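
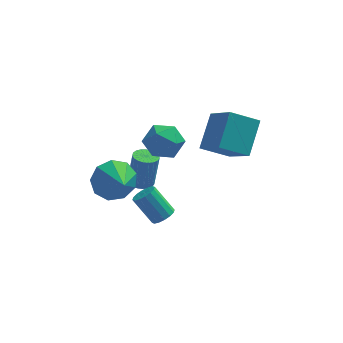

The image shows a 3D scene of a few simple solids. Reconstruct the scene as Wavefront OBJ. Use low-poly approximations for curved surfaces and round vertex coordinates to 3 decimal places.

v -0.517 2.778 -1.945
v 0.029 2.447 -1.985
v 0.284 2.652 -0.215
v -0.263 2.982 -0.175
v 0.113 2.697 -2.026
v 0.367 2.901 -0.256
v 0.087 2.96 -2.053
v 0.341 3.165 -0.283
v -0.043 3.192 -2.061
v 0.211 3.397 -0.291
v -0.255 3.353 -2.049
v -0.001 3.557 -0.279
v -0.513 3.414 -2.019
v -0.259 3.618 -0.249
v -0.771 3.365 -1.976
v -0.517 3.569 -0.206
v -0.985 3.214 -1.928
v -0.731 3.418 -0.158
v -1.118 2.988 -1.883
v -0.864 3.193 -0.113
v -1.148 2.726 -1.849
v -0.894 2.93 -0.078
v -1.068 2.473 -1.831
v -0.814 2.677 -0.061
v -0.893 2.272 -1.833
v -0.639 2.477 -0.063
v -0.653 2.159 -1.854
v -0.399 2.363 -0.084
v -0.39 2.153 -1.891
v -0.135 2.357 -0.121
v -0.148 2.255 -1.938
v 0.106 2.459 -0.167
v 0.573 -1.919 -0.087
v 0.876 -2.285 0.28
v 0.009 -1.807 1.473
v -0.293 -1.441 1.107
v 1.033 -2.017 0.287
v 0.166 -1.539 1.48
v 1.067 -1.723 0.193
v 0.2 -1.245 1.386
v 0.968 -1.481 0.025
v 0.101 -1.003 1.218
v 0.764 -1.356 -0.173
v -0.103 -0.879 1.02
v 0.509 -1.383 -0.348
v -0.358 -0.905 0.845
v 0.271 -1.553 -0.453
v -0.596 -1.075 0.74
v 0.114 -1.821 -0.46
v -0.753 -1.343 0.733
v 0.08 -2.115 -0.366
v -0.787 -1.637 0.827
v 0.179 -2.357 -0.198
v -0.688 -1.879 0.995
v 0.383 -2.481 0
v -0.484 -2.004 1.193
v 0.638 -2.455 0.175
v -0.229 -1.977 1.368
v 2.994 -1.277 4.199
v 3.502 0.133 5.431
v 2.178 0.191 2.856
v 2.686 1.6 4.088
v 4.334 -1.16 3.512
v 4.842 0.249 4.744
v 3.518 0.307 2.169
v 4.026 1.717 3.401
v 0.005 1.421 2.465
v 0.918 1.66 2.905
v 0.242 -0.2 2.855
v 1.155 0.039 3.295
v 0.266 0.35 3.738
v 0.12 1.352 3.498
v 1.04 0.108 2.262
v 0.894 1.11 2.022
v 1.558 0.849 2.779
v 1.079 0.998 3.692
v 0.081 0.462 2.068
v -0.398 0.611 2.981
v -1.556 -2.315 2.846
v -0.578 -1.889 2.93
v -1.064 -3.605 3.654
v -0.988 -1.688 3.501
v -1.664 -1.78 3.767
v -2.289 -2.122 3.601
v -2.572 -2.554 3.083
v -2.379 -2.874 2.453
v -1.801 -2.933 2.008
v -1.109 -2.702 1.955
v -0.625 -2.29 2.319
f 2 1 5
f 2 5 3
f 3 5 6
f 3 6 4
f 5 1 7
f 5 7 6
f 6 7 8
f 6 8 4
f 7 1 9
f 7 9 8
f 8 9 10
f 8 10 4
f 9 1 11
f 9 11 10
f 10 11 12
f 10 12 4
f 11 1 13
f 11 13 12
f 12 13 14
f 12 14 4
f 13 1 15
f 13 15 14
f 14 15 16
f 14 16 4
f 15 1 17
f 15 17 16
f 16 17 18
f 16 18 4
f 17 1 19
f 17 19 18
f 18 19 20
f 18 20 4
f 19 1 21
f 19 21 20
f 20 21 22
f 20 22 4
f 21 1 23
f 21 23 22
f 22 23 24
f 22 24 4
f 23 1 25
f 23 25 24
f 24 25 26
f 24 26 4
f 25 1 27
f 25 27 26
f 26 27 28
f 26 28 4
f 27 1 29
f 27 29 28
f 28 29 30
f 28 30 4
f 29 1 31
f 29 31 30
f 30 31 32
f 30 32 4
f 31 1 2
f 31 2 32
f 32 2 3
f 32 3 4
f 34 33 37
f 34 37 35
f 35 37 38
f 35 38 36
f 37 33 39
f 37 39 38
f 38 39 40
f 38 40 36
f 39 33 41
f 39 41 40
f 40 41 42
f 40 42 36
f 41 33 43
f 41 43 42
f 42 43 44
f 42 44 36
f 43 33 45
f 43 45 44
f 44 45 46
f 44 46 36
f 45 33 47
f 45 47 46
f 46 47 48
f 46 48 36
f 47 33 49
f 47 49 48
f 48 49 50
f 48 50 36
f 49 33 51
f 49 51 50
f 50 51 52
f 50 52 36
f 51 33 53
f 51 53 52
f 52 53 54
f 52 54 36
f 53 33 55
f 53 55 54
f 54 55 56
f 54 56 36
f 55 33 57
f 55 57 56
f 56 57 58
f 56 58 36
f 57 33 34
f 57 34 58
f 58 34 35
f 58 35 36
f 60 62 59
f 63 60 59
f 59 62 61
f 61 63 59
f 60 66 62
f 64 60 63
f 64 66 60
f 62 66 61
f 65 63 61
f 61 66 65
f 65 64 63
f 66 64 65
f 67 78 72
f 67 72 68
f 67 68 74
f 67 74 77
f 67 77 78
f 68 72 76
f 72 78 71
f 78 77 69
f 77 74 73
f 74 68 75
f 70 76 71
f 70 71 69
f 70 69 73
f 70 73 75
f 70 75 76
f 71 76 72
f 69 71 78
f 73 69 77
f 75 73 74
f 76 75 68
f 80 79 82
f 80 82 81
f 82 79 83
f 82 83 81
f 83 79 84
f 83 84 81
f 84 79 85
f 84 85 81
f 85 79 86
f 85 86 81
f 86 79 87
f 86 87 81
f 87 79 88
f 87 88 81
f 88 79 89
f 88 89 81
f 89 79 80
f 89 80 81



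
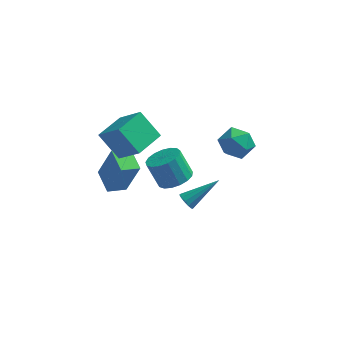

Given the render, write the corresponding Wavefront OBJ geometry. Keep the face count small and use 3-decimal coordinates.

v -2.458 -2.17 -1.712
v -1.759 -2.306 0.157
v -3.122 -1.089 -1.385
v -2.422 -1.225 0.484
v -1.678 -1.615 -1.964
v -0.978 -1.751 -0.095
v -2.341 -0.534 -1.637
v -1.642 -0.67 0.232
v 0.536 -1.045 -1.308
v 1.179 -1.498 -0.913
v 0.547 -1.267 0.382
v -0.096 -0.815 -0.012
v 1.321 -1.101 -0.915
v 0.689 -0.87 0.381
v 1.283 -0.692 -1.006
v 0.651 -0.461 0.289
v 1.074 -0.364 -1.167
v 0.442 -0.133 0.129
v 0.742 -0.191 -1.36
v 0.11 0.04 -0.064
v 0.362 -0.215 -1.541
v -0.27 0.016 -0.245
v 0.022 -0.429 -1.668
v -0.61 -0.198 -0.373
v -0.2 -0.784 -1.713
v -0.832 -0.553 -0.418
v -0.253 -1.199 -1.666
v -0.885 -0.968 -0.37
v -0.126 -1.579 -1.536
v -0.758 -1.348 -0.24
v 0.153 -1.836 -1.354
v -0.479 -1.605 -0.058
v 0.52 -1.913 -1.161
v -0.113 -1.682 0.134
v 0.89 -1.791 -1.002
v 0.258 -1.56 0.293
v 2.966 -1.582 2.783
v 3.819 -1.437 3.08
v 3.181 -3.043 2.88
v 4.034 -2.898 3.177
v 3.321 -2.681 3.708
v 3.189 -1.778 3.648
v 3.811 -2.702 2.312
v 3.679 -1.799 2.252
v 4.342 -2.129 2.789
v 4.039 -2.117 3.652
v 2.961 -2.363 2.308
v 2.658 -2.351 3.171
v 0.94 -0.483 -3.56
v 1.222 -0.436 -3.983
v 2.36 0.403 -2.52
v 1.061 -0.199 -3.966
v 0.862 -0.051 -3.82
v 0.688 -0.041 -3.592
v 0.594 -0.171 -3.353
v 0.61 -0.4 -3.181
v 0.731 -0.655 -3.128
v 0.919 -0.856 -3.213
v 1.113 -0.938 -3.408
v 1.253 -0.876 -3.651
v 1.293 -0.689 -3.866
v -1.991 -1.67 0.402
v -3.011 -1.243 1.585
v -1.268 -0.247 0.512
v -2.288 0.18 1.696
v -0.892 -2.32 1.584
v -1.912 -1.893 2.768
v -0.169 -0.897 1.695
v -1.189 -0.47 2.878
f 2 4 1
f 5 2 1
f 1 4 3
f 3 5 1
f 2 8 4
f 6 2 5
f 6 8 2
f 4 8 3
f 7 5 3
f 3 8 7
f 7 6 5
f 8 6 7
f 10 9 13
f 10 13 11
f 11 13 14
f 11 14 12
f 13 9 15
f 13 15 14
f 14 15 16
f 14 16 12
f 15 9 17
f 15 17 16
f 16 17 18
f 16 18 12
f 17 9 19
f 17 19 18
f 18 19 20
f 18 20 12
f 19 9 21
f 19 21 20
f 20 21 22
f 20 22 12
f 21 9 23
f 21 23 22
f 22 23 24
f 22 24 12
f 23 9 25
f 23 25 24
f 24 25 26
f 24 26 12
f 25 9 27
f 25 27 26
f 26 27 28
f 26 28 12
f 27 9 29
f 27 29 28
f 28 29 30
f 28 30 12
f 29 9 31
f 29 31 30
f 30 31 32
f 30 32 12
f 31 9 33
f 31 33 32
f 32 33 34
f 32 34 12
f 33 9 35
f 33 35 34
f 34 35 36
f 34 36 12
f 35 9 10
f 35 10 36
f 36 10 11
f 36 11 12
f 37 48 42
f 37 42 38
f 37 38 44
f 37 44 47
f 37 47 48
f 38 42 46
f 42 48 41
f 48 47 39
f 47 44 43
f 44 38 45
f 40 46 41
f 40 41 39
f 40 39 43
f 40 43 45
f 40 45 46
f 41 46 42
f 39 41 48
f 43 39 47
f 45 43 44
f 46 45 38
f 50 49 52
f 50 52 51
f 52 49 53
f 52 53 51
f 53 49 54
f 53 54 51
f 54 49 55
f 54 55 51
f 55 49 56
f 55 56 51
f 56 49 57
f 56 57 51
f 57 49 58
f 57 58 51
f 58 49 59
f 58 59 51
f 59 49 60
f 59 60 51
f 60 49 61
f 60 61 51
f 61 49 50
f 61 50 51
f 63 65 62
f 66 63 62
f 62 65 64
f 64 66 62
f 63 69 65
f 67 63 66
f 67 69 63
f 65 69 64
f 68 66 64
f 64 69 68
f 68 67 66
f 69 67 68



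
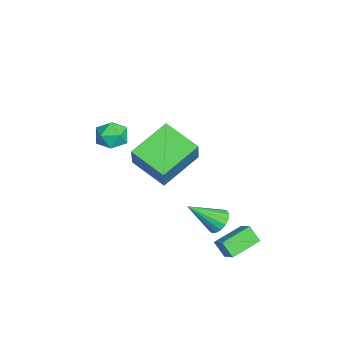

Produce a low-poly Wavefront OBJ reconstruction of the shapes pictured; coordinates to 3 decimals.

v 2.259 4.175 -1.983
v 1.92 3.728 -1.279
v 2.934 4.503 -1.449
v 2.594 4.056 -0.746
v 3.126 2.964 -2.334
v 2.786 2.517 -1.631
v 3.8 3.292 -1.801
v 3.461 2.845 -1.097
v 0.898 2.802 -1.797
v 1.524 2.659 -2.05
v 1.062 1.398 -0.603
v 1.584 2.874 -1.807
v 1.488 3.072 -1.561
v 1.256 3.208 -1.369
v 0.942 3.251 -1.275
v 0.618 3.191 -1.301
v 0.359 3.042 -1.44
v 0.223 2.838 -1.662
v 0.241 2.626 -1.914
v 0.411 2.454 -2.139
v 0.691 2.362 -2.286
v 1.02 2.37 -2.321
v 1.32 2.478 -2.236
v -3.541 -1.917 1.671
v -2.997 -1.237 1.724
v -2.563 -2.643 0.956
v -2.019 -1.963 1.009
v -2.221 -2.417 1.726
v -2.826 -1.968 2.168
v -2.734 -1.912 0.512
v -3.339 -1.463 0.954
v -2.498 -1.234 1.008
v -2.181 -1.546 1.758
v -3.379 -2.334 0.922
v -3.062 -2.646 1.672
v 0.307 0.523 3.655
v 1.198 0.485 5.02
v 1.415 1.865 2.969
v 2.306 1.827 4.334
v 1.574 -0.967 2.786
v 2.465 -1.005 4.151
v 2.682 0.375 2.1
v 3.573 0.337 3.465
f 2 4 1
f 5 2 1
f 1 4 3
f 3 5 1
f 2 8 4
f 6 2 5
f 6 8 2
f 4 8 3
f 7 5 3
f 3 8 7
f 7 6 5
f 8 6 7
f 10 9 12
f 10 12 11
f 12 9 13
f 12 13 11
f 13 9 14
f 13 14 11
f 14 9 15
f 14 15 11
f 15 9 16
f 15 16 11
f 16 9 17
f 16 17 11
f 17 9 18
f 17 18 11
f 18 9 19
f 18 19 11
f 19 9 20
f 19 20 11
f 20 9 21
f 20 21 11
f 21 9 22
f 21 22 11
f 22 9 23
f 22 23 11
f 23 9 10
f 23 10 11
f 24 35 29
f 24 29 25
f 24 25 31
f 24 31 34
f 24 34 35
f 25 29 33
f 29 35 28
f 35 34 26
f 34 31 30
f 31 25 32
f 27 33 28
f 27 28 26
f 27 26 30
f 27 30 32
f 27 32 33
f 28 33 29
f 26 28 35
f 30 26 34
f 32 30 31
f 33 32 25
f 37 39 36
f 40 37 36
f 36 39 38
f 38 40 36
f 37 43 39
f 41 37 40
f 41 43 37
f 39 43 38
f 42 40 38
f 38 43 42
f 42 41 40
f 43 41 42



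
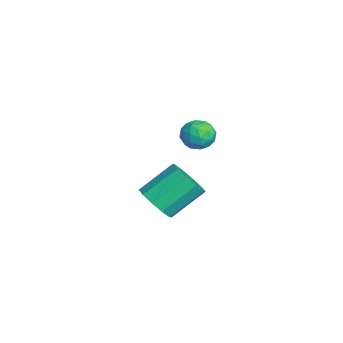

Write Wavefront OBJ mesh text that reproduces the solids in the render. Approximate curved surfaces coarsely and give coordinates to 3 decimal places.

v 1.612 2.444 -1.522
v 2.292 2.217 -0.994
v 1.928 3.548 0.049
v 1.248 3.776 -0.478
v 2.481 2.566 -1.375
v 2.118 3.898 -0.331
v 2.338 2.869 -1.811
v 1.975 4.201 -0.768
v 1.918 3.01 -2.137
v 1.555 4.341 -1.094
v 1.381 2.935 -2.228
v 1.017 4.266 -1.184
v 0.932 2.672 -2.049
v 0.568 4.003 -1.006
v 0.742 2.322 -1.669
v 0.379 3.654 -0.625
v 0.885 2.019 -1.232
v 0.522 3.351 -0.189
v 1.305 1.879 -0.906
v 0.942 3.21 0.137
v 1.843 1.954 -0.816
v 1.479 3.285 0.228
v 3.556 4.121 2.74
v 3.999 3.734 3.109
v 2.701 3.726 3.351
v 3.144 3.339 3.72
v 3.152 4.03 3.783
v 3.68 4.274 3.405
v 3.02 3.186 3.055
v 3.548 3.43 2.677
v 3.667 3.156 3.303
v 3.749 3.678 3.753
v 2.951 3.782 2.707
v 3.033 4.304 3.157
v 3.853 3.962 2.871
v 2.847 3.498 3.589
v 2.852 3.904 3.627
v 3.112 3.676 3.843
v 3.665 4.28 3.045
v 3.925 4.052 3.262
v 3.427 4.226 3.658
v 2.775 3.408 3.198
v 3.035 3.18 3.415
v 3.588 3.784 2.617
v 3.848 3.556 2.833
v 3.273 3.234 2.802
v 3.918 3.395 3.202
v 3.415 3.163 3.561
v 3.343 3.073 3.17
v 3.653 3.216 2.948
v 3.966 3.701 3.466
v 3.463 3.469 3.826
v 3.468 3.875 3.863
v 3.778 4.019 3.641
v 3.771 3.362 3.581
v 3.237 3.991 2.634
v 2.734 3.759 2.994
v 2.922 3.441 2.819
v 3.232 3.585 2.597
v 3.285 4.297 2.899
v 2.782 4.065 3.258
v 3.047 4.244 3.512
v 3.357 4.387 3.29
v 2.929 4.098 2.879
f 2 1 5
f 2 5 3
f 3 5 6
f 3 6 4
f 5 1 7
f 5 7 6
f 6 7 8
f 6 8 4
f 7 1 9
f 7 9 8
f 8 9 10
f 8 10 4
f 9 1 11
f 9 11 10
f 10 11 12
f 10 12 4
f 11 1 13
f 11 13 12
f 12 13 14
f 12 14 4
f 13 1 15
f 13 15 14
f 14 15 16
f 14 16 4
f 15 1 17
f 15 17 16
f 16 17 18
f 16 18 4
f 17 1 19
f 17 19 18
f 18 19 20
f 18 20 4
f 19 1 21
f 19 21 20
f 20 21 22
f 20 22 4
f 21 1 2
f 21 2 22
f 22 2 3
f 22 3 4
f 23 60 39
f 60 34 63
f 39 63 28
f 60 63 39
f 23 39 35
f 39 28 40
f 35 40 24
f 39 40 35
f 23 35 44
f 35 24 45
f 44 45 30
f 35 45 44
f 23 44 56
f 44 30 59
f 56 59 33
f 44 59 56
f 23 56 60
f 56 33 64
f 60 64 34
f 56 64 60
f 24 40 51
f 40 28 54
f 51 54 32
f 40 54 51
f 28 63 41
f 63 34 62
f 41 62 27
f 63 62 41
f 34 64 61
f 64 33 57
f 61 57 25
f 64 57 61
f 33 59 58
f 59 30 46
f 58 46 29
f 59 46 58
f 30 45 50
f 45 24 47
f 50 47 31
f 45 47 50
f 26 52 38
f 52 32 53
f 38 53 27
f 52 53 38
f 26 38 36
f 38 27 37
f 36 37 25
f 38 37 36
f 26 36 43
f 36 25 42
f 43 42 29
f 36 42 43
f 26 43 48
f 43 29 49
f 48 49 31
f 43 49 48
f 26 48 52
f 48 31 55
f 52 55 32
f 48 55 52
f 27 53 41
f 53 32 54
f 41 54 28
f 53 54 41
f 25 37 61
f 37 27 62
f 61 62 34
f 37 62 61
f 29 42 58
f 42 25 57
f 58 57 33
f 42 57 58
f 31 49 50
f 49 29 46
f 50 46 30
f 49 46 50
f 32 55 51
f 55 31 47
f 51 47 24
f 55 47 51



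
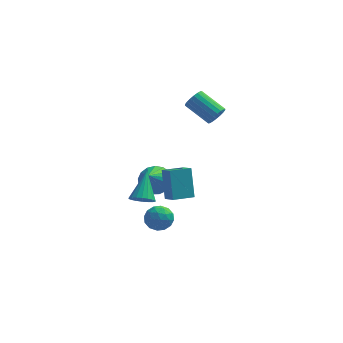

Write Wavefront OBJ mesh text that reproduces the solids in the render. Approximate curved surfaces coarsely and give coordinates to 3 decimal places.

v -0.002 3.84 -4.308
v 1.003 3.534 -4.445
v -0.258 2.34 -2.832
v 1.033 3.886 -4.081
v 0.825 4.228 -3.769
v 0.428 4.481 -3.581
v -0.068 4.588 -3.559
v -0.548 4.523 -3.708
v -0.904 4.302 -3.995
v -1.052 3.975 -4.353
v -0.96 3.617 -4.701
v -0.649 3.311 -4.959
v -0.189 3.126 -5.067
v 0.314 3.104 -5.002
v 0.744 3.252 -4.777
v 0.067 -4.037 -0.265
v 0.443 -4.514 0.193
v 0.193 -2.583 1.145
v 0.691 -4.365 0.017
v 0.816 -4.152 -0.214
v 0.792 -3.917 -0.455
v 0.625 -3.705 -0.659
v 0.347 -3.559 -0.784
v 0.013 -3.508 -0.807
v -0.31 -3.561 -0.722
v -0.558 -3.71 -0.547
v -0.683 -3.923 -0.316
v -0.659 -4.158 -0.075
v -0.492 -4.37 0.129
v -0.214 -4.516 0.254
v 0.12 -4.567 0.277
v 0.044 -0.797 -3.613
v 0.785 -0.863 -3.081
v 0.655 -1.737 -4.579
v 1.396 -1.803 -4.047
v 0.601 -2.16 -3.77
v 0.223 -1.579 -3.172
v 1.217 -1.021 -4.488
v 0.839 -0.44 -3.89
v 1.51 -1.001 -3.621
v 1.129 -1.705 -3.178
v 0.311 -0.895 -4.482
v -0.07 -1.599 -4.039
v 0.361 -0.748 -3.262
v 1.079 -1.852 -4.398
v 0.612 -2.062 -4.235
v 1.047 -2.101 -3.922
v 0.031 -1.168 -3.316
v 0.466 -1.207 -3.003
v 0.358 -1.969 -3.408
v 0.974 -1.393 -4.657
v 1.409 -1.432 -4.344
v 0.393 -0.499 -3.738
v 0.828 -0.538 -3.425
v 1.082 -0.631 -4.252
v 1.222 -0.867 -3.267
v 1.582 -1.42 -3.835
v 1.476 -0.96 -4.094
v 1.254 -0.619 -3.743
v 0.999 -1.281 -3.006
v 1.358 -1.833 -3.574
v 0.891 -2.043 -3.411
v 0.669 -1.702 -3.06
v 1.425 -1.362 -3.324
v 0.082 -0.767 -4.086
v 0.441 -1.319 -4.654
v 0.771 -0.898 -4.6
v 0.549 -0.557 -4.249
v -0.142 -1.18 -3.825
v 0.218 -1.733 -4.393
v 0.186 -1.981 -3.917
v -0.036 -1.64 -3.566
v 0.015 -1.238 -4.336
v 0.928 0.128 -3.196
v 0.659 1.097 -1.409
v 2.092 0.872 -3.424
v 1.823 1.841 -1.638
v 1.457 -0.561 -2.742
v 1.188 0.408 -0.956
v 2.621 0.183 -2.971
v 2.352 1.152 -1.184
v 3.752 1.751 2.947
v 4.142 1.792 3.527
v 2.738 2.63 4.413
v 2.348 2.589 3.833
v 4.209 2.059 3.38
v 2.804 2.896 4.266
v 4.184 2.264 3.147
v 2.78 3.102 4.033
v 4.075 2.368 2.875
v 2.67 3.206 3.76
v 3.901 2.35 2.617
v 2.496 3.188 3.502
v 3.698 2.213 2.424
v 2.293 3.051 3.31
v 3.506 1.985 2.335
v 2.101 2.822 3.221
v 3.362 1.71 2.367
v 1.958 2.548 3.253
v 3.296 1.444 2.514
v 1.891 2.281 3.4
v 3.32 1.238 2.747
v 1.916 2.076 3.633
v 3.43 1.134 3.02
v 2.025 1.972 3.905
v 3.604 1.152 3.278
v 2.199 1.99 4.163
v 3.807 1.289 3.47
v 2.402 2.127 4.356
v 3.999 1.518 3.559
v 2.594 2.355 4.445
f 2 1 4
f 2 4 3
f 4 1 5
f 4 5 3
f 5 1 6
f 5 6 3
f 6 1 7
f 6 7 3
f 7 1 8
f 7 8 3
f 8 1 9
f 8 9 3
f 9 1 10
f 9 10 3
f 10 1 11
f 10 11 3
f 11 1 12
f 11 12 3
f 12 1 13
f 12 13 3
f 13 1 14
f 13 14 3
f 14 1 15
f 14 15 3
f 15 1 2
f 15 2 3
f 17 16 19
f 17 19 18
f 19 16 20
f 19 20 18
f 20 16 21
f 20 21 18
f 21 16 22
f 21 22 18
f 22 16 23
f 22 23 18
f 23 16 24
f 23 24 18
f 24 16 25
f 24 25 18
f 25 16 26
f 25 26 18
f 26 16 27
f 26 27 18
f 27 16 28
f 27 28 18
f 28 16 29
f 28 29 18
f 29 16 30
f 29 30 18
f 30 16 31
f 30 31 18
f 31 16 17
f 31 17 18
f 32 69 48
f 69 43 72
f 48 72 37
f 69 72 48
f 32 48 44
f 48 37 49
f 44 49 33
f 48 49 44
f 32 44 53
f 44 33 54
f 53 54 39
f 44 54 53
f 32 53 65
f 53 39 68
f 65 68 42
f 53 68 65
f 32 65 69
f 65 42 73
f 69 73 43
f 65 73 69
f 33 49 60
f 49 37 63
f 60 63 41
f 49 63 60
f 37 72 50
f 72 43 71
f 50 71 36
f 72 71 50
f 43 73 70
f 73 42 66
f 70 66 34
f 73 66 70
f 42 68 67
f 68 39 55
f 67 55 38
f 68 55 67
f 39 54 59
f 54 33 56
f 59 56 40
f 54 56 59
f 35 61 47
f 61 41 62
f 47 62 36
f 61 62 47
f 35 47 45
f 47 36 46
f 45 46 34
f 47 46 45
f 35 45 52
f 45 34 51
f 52 51 38
f 45 51 52
f 35 52 57
f 52 38 58
f 57 58 40
f 52 58 57
f 35 57 61
f 57 40 64
f 61 64 41
f 57 64 61
f 36 62 50
f 62 41 63
f 50 63 37
f 62 63 50
f 34 46 70
f 46 36 71
f 70 71 43
f 46 71 70
f 38 51 67
f 51 34 66
f 67 66 42
f 51 66 67
f 40 58 59
f 58 38 55
f 59 55 39
f 58 55 59
f 41 64 60
f 64 40 56
f 60 56 33
f 64 56 60
f 75 77 74
f 78 75 74
f 74 77 76
f 76 78 74
f 75 81 77
f 79 75 78
f 79 81 75
f 77 81 76
f 80 78 76
f 76 81 80
f 80 79 78
f 81 79 80
f 83 82 86
f 83 86 84
f 84 86 87
f 84 87 85
f 86 82 88
f 86 88 87
f 87 88 89
f 87 89 85
f 88 82 90
f 88 90 89
f 89 90 91
f 89 91 85
f 90 82 92
f 90 92 91
f 91 92 93
f 91 93 85
f 92 82 94
f 92 94 93
f 93 94 95
f 93 95 85
f 94 82 96
f 94 96 95
f 95 96 97
f 95 97 85
f 96 82 98
f 96 98 97
f 97 98 99
f 97 99 85
f 98 82 100
f 98 100 99
f 99 100 101
f 99 101 85
f 100 82 102
f 100 102 101
f 101 102 103
f 101 103 85
f 102 82 104
f 102 104 103
f 103 104 105
f 103 105 85
f 104 82 106
f 104 106 105
f 105 106 107
f 105 107 85
f 106 82 108
f 106 108 107
f 107 108 109
f 107 109 85
f 108 82 110
f 108 110 109
f 109 110 111
f 109 111 85
f 110 82 83
f 110 83 111
f 111 83 84
f 111 84 85



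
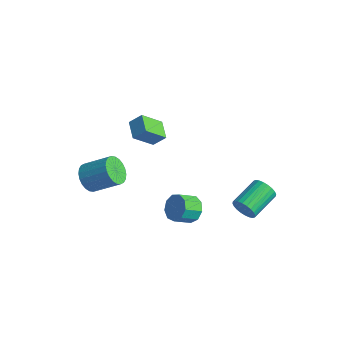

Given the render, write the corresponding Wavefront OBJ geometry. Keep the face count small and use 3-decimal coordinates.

v 1.177 2.728 -1.981
v 1.563 2.608 -1.314
v 1.189 4.411 -0.772
v 0.803 4.532 -1.439
v 1.786 2.708 -1.495
v 1.412 4.512 -0.952
v 1.917 2.812 -1.749
v 1.543 4.615 -1.207
v 1.935 2.903 -2.039
v 1.561 4.706 -1.496
v 1.838 2.968 -2.32
v 1.463 4.771 -1.778
v 1.64 2.995 -2.55
v 1.265 4.799 -2.007
v 1.372 2.983 -2.693
v 0.997 4.786 -2.15
v 1.074 2.931 -2.727
v 0.699 4.735 -2.185
v 0.791 2.849 -2.648
v 0.417 4.652 -2.106
v 0.568 2.748 -2.468
v 0.194 4.552 -1.925
v 0.437 2.645 -2.213
v 0.063 4.448 -1.671
v 0.419 2.554 -1.924
v 0.045 4.357 -1.381
v 0.517 2.489 -1.642
v 0.142 4.292 -1.1
v 0.715 2.461 -1.413
v 0.34 4.265 -0.87
v 0.983 2.474 -1.27
v 0.608 4.277 -0.727
v 1.281 2.525 -1.235
v 0.906 4.329 -0.693
v -2.566 -0.602 2.907
v -2.801 -1.786 3.972
v -3.601 -0.082 3.257
v -3.836 -1.266 4.322
v -2.084 -0.094 3.578
v -2.319 -1.278 4.643
v -3.119 0.426 3.928
v -3.354 -0.758 4.993
v -4.556 -3.505 0.214
v -4.232 -3.101 -0.571
v -3.04 -2.13 0.422
v -3.364 -2.535 1.206
v -4.5 -2.869 -0.476
v -3.308 -1.898 0.517
v -4.776 -2.734 -0.276
v -3.585 -1.763 0.717
v -5.019 -2.717 -0.002
v -3.827 -1.746 0.991
v -5.192 -2.819 0.305
v -4 -1.848 1.298
v -5.267 -3.026 0.599
v -4.075 -2.055 1.591
v -5.234 -3.306 0.833
v -4.042 -2.335 1.826
v -5.098 -3.617 0.973
v -3.906 -2.646 1.966
v -4.88 -3.91 0.998
v -3.688 -2.939 1.991
v -4.612 -4.142 0.903
v -3.42 -3.171 1.896
v -4.335 -4.277 0.703
v -3.144 -3.306 1.696
v -4.093 -4.294 0.429
v -2.901 -3.323 1.422
v -3.92 -4.192 0.122
v -2.728 -3.221 1.115
v -3.845 -3.985 -0.171
v -2.653 -3.014 0.821
v -3.878 -3.705 -0.406
v -2.686 -2.734 0.587
v -4.014 -3.394 -0.546
v -2.822 -2.423 0.447
v 0.806 -0.623 -0.217
v 1.283 -1.057 -0.786
v 1.111 -2.051 -0.172
v 0.634 -1.617 0.397
v 1.624 -0.85 -0.354
v 1.452 -1.843 0.26
v 1.583 -0.536 0.142
v 1.411 -1.529 0.756
v 1.178 -0.263 0.47
v 1.006 -1.257 1.084
v 0.599 -0.159 0.477
v 0.427 -1.153 1.09
v 0.117 -0.272 0.159
v -0.055 -1.265 0.772
v -0.043 -0.549 -0.335
v -0.215 -1.543 0.279
v 0.195 -0.861 -0.773
v 0.023 -1.855 -0.16
v 0.719 -1.062 -0.951
v 0.547 -2.055 -0.338
f 2 1 5
f 2 5 3
f 3 5 6
f 3 6 4
f 5 1 7
f 5 7 6
f 6 7 8
f 6 8 4
f 7 1 9
f 7 9 8
f 8 9 10
f 8 10 4
f 9 1 11
f 9 11 10
f 10 11 12
f 10 12 4
f 11 1 13
f 11 13 12
f 12 13 14
f 12 14 4
f 13 1 15
f 13 15 14
f 14 15 16
f 14 16 4
f 15 1 17
f 15 17 16
f 16 17 18
f 16 18 4
f 17 1 19
f 17 19 18
f 18 19 20
f 18 20 4
f 19 1 21
f 19 21 20
f 20 21 22
f 20 22 4
f 21 1 23
f 21 23 22
f 22 23 24
f 22 24 4
f 23 1 25
f 23 25 24
f 24 25 26
f 24 26 4
f 25 1 27
f 25 27 26
f 26 27 28
f 26 28 4
f 27 1 29
f 27 29 28
f 28 29 30
f 28 30 4
f 29 1 31
f 29 31 30
f 30 31 32
f 30 32 4
f 31 1 33
f 31 33 32
f 32 33 34
f 32 34 4
f 33 1 2
f 33 2 34
f 34 2 3
f 34 3 4
f 36 38 35
f 39 36 35
f 35 38 37
f 37 39 35
f 36 42 38
f 40 36 39
f 40 42 36
f 38 42 37
f 41 39 37
f 37 42 41
f 41 40 39
f 42 40 41
f 44 43 47
f 44 47 45
f 45 47 48
f 45 48 46
f 47 43 49
f 47 49 48
f 48 49 50
f 48 50 46
f 49 43 51
f 49 51 50
f 50 51 52
f 50 52 46
f 51 43 53
f 51 53 52
f 52 53 54
f 52 54 46
f 53 43 55
f 53 55 54
f 54 55 56
f 54 56 46
f 55 43 57
f 55 57 56
f 56 57 58
f 56 58 46
f 57 43 59
f 57 59 58
f 58 59 60
f 58 60 46
f 59 43 61
f 59 61 60
f 60 61 62
f 60 62 46
f 61 43 63
f 61 63 62
f 62 63 64
f 62 64 46
f 63 43 65
f 63 65 64
f 64 65 66
f 64 66 46
f 65 43 67
f 65 67 66
f 66 67 68
f 66 68 46
f 67 43 69
f 67 69 68
f 68 69 70
f 68 70 46
f 69 43 71
f 69 71 70
f 70 71 72
f 70 72 46
f 71 43 73
f 71 73 72
f 72 73 74
f 72 74 46
f 73 43 75
f 73 75 74
f 74 75 76
f 74 76 46
f 75 43 44
f 75 44 76
f 76 44 45
f 76 45 46
f 78 77 81
f 78 81 79
f 79 81 82
f 79 82 80
f 81 77 83
f 81 83 82
f 82 83 84
f 82 84 80
f 83 77 85
f 83 85 84
f 84 85 86
f 84 86 80
f 85 77 87
f 85 87 86
f 86 87 88
f 86 88 80
f 87 77 89
f 87 89 88
f 88 89 90
f 88 90 80
f 89 77 91
f 89 91 90
f 90 91 92
f 90 92 80
f 91 77 93
f 91 93 92
f 92 93 94
f 92 94 80
f 93 77 95
f 93 95 94
f 94 95 96
f 94 96 80
f 95 77 78
f 95 78 96
f 96 78 79
f 96 79 80



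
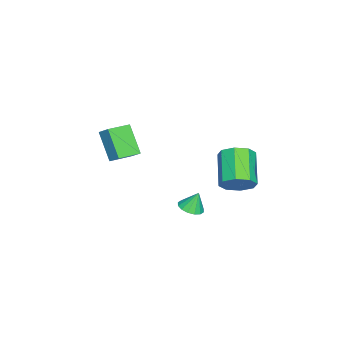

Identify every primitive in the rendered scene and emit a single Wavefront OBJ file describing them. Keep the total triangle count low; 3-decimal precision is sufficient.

v 3.379 0.716 0.103
v 4.001 1.097 0.075
v 3.201 1.084 1.177
v 3.735 1.334 -0.051
v 3.374 1.406 -0.135
v 3.014 1.293 -0.156
v 2.752 1.025 -0.107
v 2.658 0.674 -0.002
v 2.757 0.334 0.13
v 3.023 0.097 0.256
v 3.384 0.025 0.34
v 3.744 0.139 0.361
v 4.006 0.407 0.313
v 4.1 0.757 0.208
v 2.1 2.866 1.417
v 2.655 2.184 1.913
v 0.936 1.632 3.08
v 0.38 2.314 2.583
v 2.664 2.878 2.254
v 0.945 2.326 3.421
v 2.342 3.564 2.104
v 0.623 3.013 3.271
v 1.878 3.842 1.552
v 0.159 3.29 2.719
v 1.544 3.548 0.92
v -0.175 2.996 2.087
v 1.535 2.854 0.579
v -0.184 2.302 1.746
v 1.857 2.167 0.729
v 0.138 1.616 1.896
v 2.321 1.89 1.281
v 0.602 1.338 2.448
v 1.558 -4.863 3.592
v 1.935 -4.228 4.19
v 0.445 -4.033 3.412
v 0.822 -3.398 4.01
v 2.458 -3.982 2.09
v 2.835 -3.347 2.688
v 1.345 -3.152 1.91
v 1.722 -2.517 2.508
f 2 1 4
f 2 4 3
f 4 1 5
f 4 5 3
f 5 1 6
f 5 6 3
f 6 1 7
f 6 7 3
f 7 1 8
f 7 8 3
f 8 1 9
f 8 9 3
f 9 1 10
f 9 10 3
f 10 1 11
f 10 11 3
f 11 1 12
f 11 12 3
f 12 1 13
f 12 13 3
f 13 1 14
f 13 14 3
f 14 1 2
f 14 2 3
f 16 15 19
f 16 19 17
f 17 19 20
f 17 20 18
f 19 15 21
f 19 21 20
f 20 21 22
f 20 22 18
f 21 15 23
f 21 23 22
f 22 23 24
f 22 24 18
f 23 15 25
f 23 25 24
f 24 25 26
f 24 26 18
f 25 15 27
f 25 27 26
f 26 27 28
f 26 28 18
f 27 15 29
f 27 29 28
f 28 29 30
f 28 30 18
f 29 15 31
f 29 31 30
f 30 31 32
f 30 32 18
f 31 15 16
f 31 16 32
f 32 16 17
f 32 17 18
f 34 36 33
f 37 34 33
f 33 36 35
f 35 37 33
f 34 40 36
f 38 34 37
f 38 40 34
f 36 40 35
f 39 37 35
f 35 40 39
f 39 38 37
f 40 38 39



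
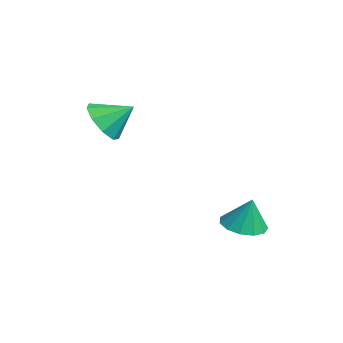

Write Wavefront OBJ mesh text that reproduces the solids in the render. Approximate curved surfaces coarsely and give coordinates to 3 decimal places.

v -0.447 0.958 -2.663
v 0.499 1.096 -2.883
v -0.153 1.222 -1.237
v 0.256 1.59 -2.924
v -0.21 1.884 -2.883
v -0.751 1.884 -2.771
v -1.195 1.59 -2.626
v -1.402 1.096 -2.492
v -1.305 0.558 -2.413
v -0.936 0.147 -2.413
v -0.412 -0.006 -2.493
v 0.102 0.147 -2.626
v 0.441 0.558 -2.772
v -3.262 -3.991 2.259
v -2.206 -4.231 2.135
v -2.898 -2.829 3.101
v -2.427 -3.769 1.593
v -3.039 -3.411 1.363
v -3.755 -3.324 1.552
v -4.24 -3.549 2.072
v -4.267 -3.981 2.679
v -3.824 -4.417 3.09
v -3.117 -4.654 3.112
v -2.478 -4.581 2.735
f 2 1 4
f 2 4 3
f 4 1 5
f 4 5 3
f 5 1 6
f 5 6 3
f 6 1 7
f 6 7 3
f 7 1 8
f 7 8 3
f 8 1 9
f 8 9 3
f 9 1 10
f 9 10 3
f 10 1 11
f 10 11 3
f 11 1 12
f 11 12 3
f 12 1 13
f 12 13 3
f 13 1 2
f 13 2 3
f 15 14 17
f 15 17 16
f 17 14 18
f 17 18 16
f 18 14 19
f 18 19 16
f 19 14 20
f 19 20 16
f 20 14 21
f 20 21 16
f 21 14 22
f 21 22 16
f 22 14 23
f 22 23 16
f 23 14 24
f 23 24 16
f 24 14 15
f 24 15 16



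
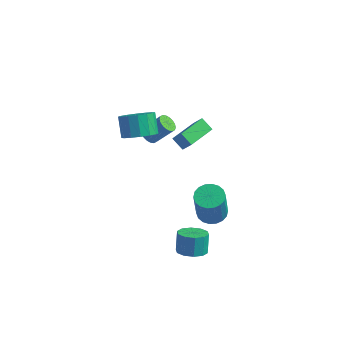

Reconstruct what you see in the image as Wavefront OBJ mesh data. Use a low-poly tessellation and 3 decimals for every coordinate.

v -1.825 -0.702 2.611
v -0.927 -0.162 2.668
v -1.477 0.643 3.687
v -2.375 0.102 3.629
v -1.226 0.102 2.299
v -1.776 0.907 3.317
v -1.686 0.149 2.013
v -2.236 0.954 3.031
v -2.183 -0.031 1.887
v -2.733 0.774 2.905
v -2.584 -0.392 1.955
v -3.134 0.413 2.974
v -2.782 -0.835 2.199
v -3.332 -0.03 3.217
v -2.723 -1.243 2.553
v -3.273 -0.438 3.572
v -2.424 -1.507 2.923
v -2.974 -0.702 3.941
v -1.964 -1.554 3.209
v -2.514 -0.749 4.227
v -1.467 -1.374 3.335
v -2.017 -0.569 4.353
v -1.066 -1.013 3.266
v -1.616 -0.208 4.285
v -0.868 -0.57 3.023
v -1.418 0.235 4.041
v -1.294 2.706 -0.831
v -0.66 2.496 0.13
v -0.711 4.504 -0.822
v -0.077 4.294 0.139
v -0.543 2.466 -1.379
v 0.091 2.256 -0.418
v 0.04 4.264 -1.37
v 0.674 4.054 -0.409
v 1.974 0.932 -5.033
v 2.544 0.215 -5.198
v 2.556 -0.268 -3.052
v 1.986 0.448 -2.887
v 2.806 0.528 -5.129
v 2.818 0.044 -2.983
v 2.904 0.92 -5.041
v 2.916 0.437 -2.895
v 2.817 1.315 -4.951
v 2.829 0.831 -2.805
v 2.564 1.634 -4.878
v 2.576 1.15 -2.732
v 2.194 1.814 -4.835
v 2.205 1.33 -2.689
v 1.78 1.819 -4.832
v 1.792 1.335 -2.686
v 1.404 1.648 -4.868
v 1.416 1.165 -2.722
v 1.142 1.336 -4.937
v 1.154 0.852 -2.791
v 1.044 0.943 -5.025
v 1.056 0.46 -2.879
v 1.131 0.549 -5.115
v 1.143 0.065 -2.969
v 1.384 0.23 -5.188
v 1.396 -0.254 -3.042
v 1.755 0.05 -5.231
v 1.766 -0.434 -3.085
v 2.168 0.045 -5.234
v 2.18 -0.439 -3.088
v 2.539 -3.526 -3.88
v 2.946 -4.217 -3.45
v 2.769 -3.625 -2.33
v 2.361 -2.934 -2.76
v 3.341 -3.841 -3.587
v 3.163 -3.248 -2.466
v 3.429 -3.344 -3.836
v 3.252 -2.751 -2.715
v 3.177 -2.917 -4.101
v 3 -2.324 -2.981
v 2.682 -2.723 -4.283
v 2.504 -2.13 -3.162
v 2.131 -2.835 -4.31
v 1.954 -2.243 -3.19
v 1.737 -3.212 -4.174
v 1.559 -2.619 -3.053
v 1.648 -3.709 -3.925
v 1.471 -3.116 -2.804
v 1.9 -4.136 -3.659
v 1.723 -3.543 -2.539
v 2.396 -4.33 -3.478
v 2.218 -3.737 -2.357
v -2.308 1.624 0.162
v -1.815 1.523 -0.218
v -0.82 1.955 0.958
v -1.312 2.056 1.338
v -1.876 1.793 -0.265
v -0.881 2.225 0.911
v -2.023 2.029 -0.228
v -1.028 2.461 0.948
v -2.226 2.185 -0.113
v -1.231 2.617 1.063
v -2.445 2.229 0.056
v -1.45 2.662 1.232
v -2.637 2.154 0.246
v -1.642 2.587 1.422
v -2.764 1.974 0.419
v -1.768 2.406 1.595
v -2.8 1.725 0.542
v -1.805 2.157 1.718
v -2.739 1.455 0.589
v -1.744 1.887 1.765
v -2.592 1.219 0.552
v -1.597 1.651 1.728
v -2.389 1.063 0.437
v -1.394 1.495 1.613
v -2.17 1.018 0.268
v -1.175 1.451 1.444
v -1.978 1.093 0.078
v -0.983 1.526 1.254
v -1.852 1.274 -0.095
v -0.856 1.706 1.081
f 2 1 5
f 2 5 3
f 3 5 6
f 3 6 4
f 5 1 7
f 5 7 6
f 6 7 8
f 6 8 4
f 7 1 9
f 7 9 8
f 8 9 10
f 8 10 4
f 9 1 11
f 9 11 10
f 10 11 12
f 10 12 4
f 11 1 13
f 11 13 12
f 12 13 14
f 12 14 4
f 13 1 15
f 13 15 14
f 14 15 16
f 14 16 4
f 15 1 17
f 15 17 16
f 16 17 18
f 16 18 4
f 17 1 19
f 17 19 18
f 18 19 20
f 18 20 4
f 19 1 21
f 19 21 20
f 20 21 22
f 20 22 4
f 21 1 23
f 21 23 22
f 22 23 24
f 22 24 4
f 23 1 25
f 23 25 24
f 24 25 26
f 24 26 4
f 25 1 2
f 25 2 26
f 26 2 3
f 26 3 4
f 28 30 27
f 31 28 27
f 27 30 29
f 29 31 27
f 28 34 30
f 32 28 31
f 32 34 28
f 30 34 29
f 33 31 29
f 29 34 33
f 33 32 31
f 34 32 33
f 36 35 39
f 36 39 37
f 37 39 40
f 37 40 38
f 39 35 41
f 39 41 40
f 40 41 42
f 40 42 38
f 41 35 43
f 41 43 42
f 42 43 44
f 42 44 38
f 43 35 45
f 43 45 44
f 44 45 46
f 44 46 38
f 45 35 47
f 45 47 46
f 46 47 48
f 46 48 38
f 47 35 49
f 47 49 48
f 48 49 50
f 48 50 38
f 49 35 51
f 49 51 50
f 50 51 52
f 50 52 38
f 51 35 53
f 51 53 52
f 52 53 54
f 52 54 38
f 53 35 55
f 53 55 54
f 54 55 56
f 54 56 38
f 55 35 57
f 55 57 56
f 56 57 58
f 56 58 38
f 57 35 59
f 57 59 58
f 58 59 60
f 58 60 38
f 59 35 61
f 59 61 60
f 60 61 62
f 60 62 38
f 61 35 63
f 61 63 62
f 62 63 64
f 62 64 38
f 63 35 36
f 63 36 64
f 64 36 37
f 64 37 38
f 66 65 69
f 66 69 67
f 67 69 70
f 67 70 68
f 69 65 71
f 69 71 70
f 70 71 72
f 70 72 68
f 71 65 73
f 71 73 72
f 72 73 74
f 72 74 68
f 73 65 75
f 73 75 74
f 74 75 76
f 74 76 68
f 75 65 77
f 75 77 76
f 76 77 78
f 76 78 68
f 77 65 79
f 77 79 78
f 78 79 80
f 78 80 68
f 79 65 81
f 79 81 80
f 80 81 82
f 80 82 68
f 81 65 83
f 81 83 82
f 82 83 84
f 82 84 68
f 83 65 85
f 83 85 84
f 84 85 86
f 84 86 68
f 85 65 66
f 85 66 86
f 86 66 67
f 86 67 68
f 88 87 91
f 88 91 89
f 89 91 92
f 89 92 90
f 91 87 93
f 91 93 92
f 92 93 94
f 92 94 90
f 93 87 95
f 93 95 94
f 94 95 96
f 94 96 90
f 95 87 97
f 95 97 96
f 96 97 98
f 96 98 90
f 97 87 99
f 97 99 98
f 98 99 100
f 98 100 90
f 99 87 101
f 99 101 100
f 100 101 102
f 100 102 90
f 101 87 103
f 101 103 102
f 102 103 104
f 102 104 90
f 103 87 105
f 103 105 104
f 104 105 106
f 104 106 90
f 105 87 107
f 105 107 106
f 106 107 108
f 106 108 90
f 107 87 109
f 107 109 108
f 108 109 110
f 108 110 90
f 109 87 111
f 109 111 110
f 110 111 112
f 110 112 90
f 111 87 113
f 111 113 112
f 112 113 114
f 112 114 90
f 113 87 115
f 113 115 114
f 114 115 116
f 114 116 90
f 115 87 88
f 115 88 116
f 116 88 89
f 116 89 90



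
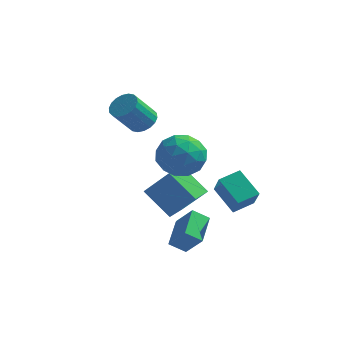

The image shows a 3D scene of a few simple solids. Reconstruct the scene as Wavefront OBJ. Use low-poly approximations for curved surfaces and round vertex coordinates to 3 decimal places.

v -0.159 -2.092 -1.528
v -1.517 -1.686 -0.355
v 0.082 -1.033 -1.615
v -1.276 -0.626 -0.442
v 1.096 -2.254 -0.018
v -0.262 -1.847 1.155
v 1.337 -1.194 -0.105
v -0.021 -0.788 1.068
v 0.373 -3.9 -2.077
v 0.234 -2.394 -1.555
v 1.099 -3.656 -2.588
v 0.96 -2.15 -2.066
v 1.22 -4.19 -1.014
v 1.081 -2.684 -0.492
v 1.946 -3.946 -1.525
v 1.807 -2.44 -1.003
v -2.242 0.381 3.005
v -1.671 0.643 3.451
v -2.328 -0.159 4.761
v -2.898 -0.421 4.315
v -1.91 0.887 3.481
v -2.566 0.085 4.791
v -2.214 1.031 3.417
v -2.87 0.229 4.727
v -2.524 1.046 3.271
v -3.18 0.244 4.581
v -2.778 0.93 3.073
v -3.434 0.128 4.382
v -2.925 0.705 2.861
v -3.582 -0.097 4.17
v -2.938 0.415 2.677
v -3.594 -0.386 3.987
v -2.812 0.119 2.559
v -3.469 -0.683 3.869
v -2.574 -0.125 2.529
v -3.23 -0.927 3.839
v -2.27 -0.269 2.593
v -2.926 -1.071 3.903
v -1.96 -0.284 2.739
v -2.616 -1.086 4.049
v -1.706 -0.168 2.938
v -2.362 -0.97 4.247
v -1.558 0.057 3.15
v -2.215 -0.745 4.459
v -1.546 0.346 3.333
v -2.202 -0.455 4.643
v 0.737 1.736 -1.777
v 1.204 0.935 -0.585
v 1.494 2.585 -1.503
v 1.961 1.783 -0.312
v 1.879 1.017 -2.708
v 2.346 0.215 -1.517
v 2.636 1.865 -2.435
v 3.103 1.064 -1.243
v 0.758 -2.69 2.327
v 1.766 -2.89 2.944
v -0.246 -3.71 3.636
v 0.762 -3.91 4.253
v 0.296 -2.807 4.207
v 0.917 -2.176 3.398
v 0.603 -4.424 3.182
v 1.224 -3.793 2.373
v 1.67 -3.962 3.472
v 1.48 -2.962 4.106
v 0.04 -3.638 2.474
v -0.15 -2.638 3.108
v 1.35 -2.7 2.521
v 0.17 -3.9 4.059
v -0.104 -3.251 4.032
v 0.488 -3.369 4.395
v 0.851 -2.281 2.788
v 1.443 -2.398 3.151
v 0.579 -2.349 3.893
v 0.077 -4.202 3.429
v 0.669 -4.319 3.792
v 1.032 -3.231 2.185
v 1.624 -3.349 2.548
v 0.941 -4.251 2.687
v 1.886 -3.448 3.194
v 1.296 -4.048 3.963
v 1.203 -4.35 3.334
v 1.568 -3.979 2.858
v 1.775 -2.86 3.567
v 1.185 -3.46 4.336
v 0.911 -2.811 4.309
v 1.276 -2.441 3.834
v 1.718 -3.49 3.877
v 0.335 -3.14 2.244
v -0.255 -3.74 3.013
v 0.244 -4.159 2.746
v 0.609 -3.789 2.271
v 0.224 -2.552 2.617
v -0.366 -3.152 3.386
v -0.048 -2.621 3.722
v 0.317 -2.25 3.246
v -0.198 -3.11 2.703
f 2 4 1
f 5 2 1
f 1 4 3
f 3 5 1
f 2 8 4
f 6 2 5
f 6 8 2
f 4 8 3
f 7 5 3
f 3 8 7
f 7 6 5
f 8 6 7
f 10 12 9
f 13 10 9
f 9 12 11
f 11 13 9
f 10 16 12
f 14 10 13
f 14 16 10
f 12 16 11
f 15 13 11
f 11 16 15
f 15 14 13
f 16 14 15
f 18 17 21
f 18 21 19
f 19 21 22
f 19 22 20
f 21 17 23
f 21 23 22
f 22 23 24
f 22 24 20
f 23 17 25
f 23 25 24
f 24 25 26
f 24 26 20
f 25 17 27
f 25 27 26
f 26 27 28
f 26 28 20
f 27 17 29
f 27 29 28
f 28 29 30
f 28 30 20
f 29 17 31
f 29 31 30
f 30 31 32
f 30 32 20
f 31 17 33
f 31 33 32
f 32 33 34
f 32 34 20
f 33 17 35
f 33 35 34
f 34 35 36
f 34 36 20
f 35 17 37
f 35 37 36
f 36 37 38
f 36 38 20
f 37 17 39
f 37 39 38
f 38 39 40
f 38 40 20
f 39 17 41
f 39 41 40
f 40 41 42
f 40 42 20
f 41 17 43
f 41 43 42
f 42 43 44
f 42 44 20
f 43 17 45
f 43 45 44
f 44 45 46
f 44 46 20
f 45 17 18
f 45 18 46
f 46 18 19
f 46 19 20
f 48 50 47
f 51 48 47
f 47 50 49
f 49 51 47
f 48 54 50
f 52 48 51
f 52 54 48
f 50 54 49
f 53 51 49
f 49 54 53
f 53 52 51
f 54 52 53
f 55 92 71
f 92 66 95
f 71 95 60
f 92 95 71
f 55 71 67
f 71 60 72
f 67 72 56
f 71 72 67
f 55 67 76
f 67 56 77
f 76 77 62
f 67 77 76
f 55 76 88
f 76 62 91
f 88 91 65
f 76 91 88
f 55 88 92
f 88 65 96
f 92 96 66
f 88 96 92
f 56 72 83
f 72 60 86
f 83 86 64
f 72 86 83
f 60 95 73
f 95 66 94
f 73 94 59
f 95 94 73
f 66 96 93
f 96 65 89
f 93 89 57
f 96 89 93
f 65 91 90
f 91 62 78
f 90 78 61
f 91 78 90
f 62 77 82
f 77 56 79
f 82 79 63
f 77 79 82
f 58 84 70
f 84 64 85
f 70 85 59
f 84 85 70
f 58 70 68
f 70 59 69
f 68 69 57
f 70 69 68
f 58 68 75
f 68 57 74
f 75 74 61
f 68 74 75
f 58 75 80
f 75 61 81
f 80 81 63
f 75 81 80
f 58 80 84
f 80 63 87
f 84 87 64
f 80 87 84
f 59 85 73
f 85 64 86
f 73 86 60
f 85 86 73
f 57 69 93
f 69 59 94
f 93 94 66
f 69 94 93
f 61 74 90
f 74 57 89
f 90 89 65
f 74 89 90
f 63 81 82
f 81 61 78
f 82 78 62
f 81 78 82
f 64 87 83
f 87 63 79
f 83 79 56
f 87 79 83



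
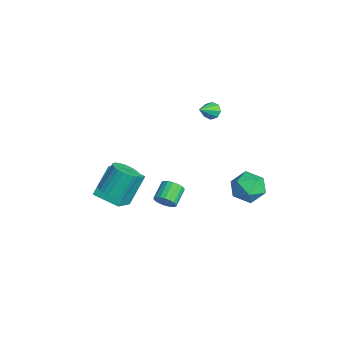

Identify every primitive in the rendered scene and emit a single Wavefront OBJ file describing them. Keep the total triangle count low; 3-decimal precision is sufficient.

v -0.279 4.147 0.145
v 0.428 3.57 0.729
v -0.368 2.85 -1.029
v 0.339 2.273 -0.445
v -0.66 2.45 -0.066
v -0.605 3.251 0.66
v 0.665 3.169 -0.96
v 0.72 3.97 -0.234
v 1.011 2.966 0.046
v 0.193 2.521 0.598
v -0.133 3.899 -0.898
v -0.951 3.454 -0.346
v -0.963 -1.084 -1.266
v -0.642 -1.166 -0.695
v -1.457 -0.497 -0.143
v -1.777 -0.416 -0.714
v -0.518 -0.923 -0.806
v -1.333 -0.255 -0.253
v -0.482 -0.713 -1.007
v -1.297 -0.044 -0.455
v -0.542 -0.576 -1.26
v -1.356 0.092 -0.708
v -0.684 -0.54 -1.514
v -1.499 0.129 -0.962
v -0.882 -0.611 -1.72
v -1.697 0.057 -1.167
v -1.096 -0.776 -1.835
v -1.911 -0.108 -1.282
v -1.283 -1.003 -1.837
v -2.098 -0.334 -1.285
v -1.407 -1.245 -1.727
v -2.222 -0.577 -1.174
v -1.443 -1.456 -1.525
v -2.258 -0.787 -0.973
v -1.384 -1.592 -1.272
v -2.198 -0.924 -0.72
v -1.241 -1.629 -1.018
v -2.056 -0.96 -0.466
v -1.043 -1.557 -0.813
v -1.858 -0.889 -0.26
v -0.829 -1.392 -0.698
v -1.644 -0.724 -0.145
v -3.633 -3.777 -2.014
v -4.161 -2.768 -0.309
v -2.456 -2.659 -2.311
v -2.984 -1.65 -0.606
v -2.616 -4.63 -1.194
v -3.144 -3.621 0.511
v -1.439 -3.512 -1.491
v -1.967 -2.503 0.214
v -3.742 2.244 3.484
v -3.411 2.106 3.028
v -3.078 1.356 4.236
v -3.239 2.437 3.268
v -3.362 2.656 3.635
v -3.707 2.633 3.913
v -4.073 2.383 3.94
v -4.245 2.051 3.7
v -4.122 1.833 3.333
v -3.777 1.855 3.055
v -0.661 -4.053 0.438
v 0.121 -3.841 0.459
v -0.158 -2.955 1.883
v -0.939 -3.167 1.862
v -0.002 -3.606 0.288
v -0.281 -2.719 1.712
v -0.226 -3.438 0.14
v -0.505 -2.552 1.564
v -0.515 -3.364 0.038
v -0.794 -2.478 1.461
v -0.827 -3.396 -0.004
v -1.106 -2.509 1.419
v -1.113 -3.527 0.022
v -1.392 -2.64 1.445
v -1.331 -3.738 0.111
v -1.61 -2.852 1.534
v -1.446 -3.998 0.25
v -1.725 -3.111 1.673
v -1.442 -4.265 0.417
v -1.721 -3.379 1.841
v -1.319 -4.501 0.588
v -1.598 -3.614 2.012
v -1.095 -4.668 0.736
v -1.374 -3.782 2.16
v -0.806 -4.742 0.839
v -1.085 -3.856 2.262
v -0.494 -4.711 0.881
v -0.773 -3.824 2.304
v -0.208 -4.58 0.855
v -0.487 -3.693 2.278
v 0.01 -4.368 0.766
v -0.269 -3.482 2.189
v 0.125 -4.109 0.627
v -0.154 -3.222 2.05
f 1 12 6
f 1 6 2
f 1 2 8
f 1 8 11
f 1 11 12
f 2 6 10
f 6 12 5
f 12 11 3
f 11 8 7
f 8 2 9
f 4 10 5
f 4 5 3
f 4 3 7
f 4 7 9
f 4 9 10
f 5 10 6
f 3 5 12
f 7 3 11
f 9 7 8
f 10 9 2
f 14 13 17
f 14 17 15
f 15 17 18
f 15 18 16
f 17 13 19
f 17 19 18
f 18 19 20
f 18 20 16
f 19 13 21
f 19 21 20
f 20 21 22
f 20 22 16
f 21 13 23
f 21 23 22
f 22 23 24
f 22 24 16
f 23 13 25
f 23 25 24
f 24 25 26
f 24 26 16
f 25 13 27
f 25 27 26
f 26 27 28
f 26 28 16
f 27 13 29
f 27 29 28
f 28 29 30
f 28 30 16
f 29 13 31
f 29 31 30
f 30 31 32
f 30 32 16
f 31 13 33
f 31 33 32
f 32 33 34
f 32 34 16
f 33 13 35
f 33 35 34
f 34 35 36
f 34 36 16
f 35 13 37
f 35 37 36
f 36 37 38
f 36 38 16
f 37 13 39
f 37 39 38
f 38 39 40
f 38 40 16
f 39 13 41
f 39 41 40
f 40 41 42
f 40 42 16
f 41 13 14
f 41 14 42
f 42 14 15
f 42 15 16
f 44 46 43
f 47 44 43
f 43 46 45
f 45 47 43
f 44 50 46
f 48 44 47
f 48 50 44
f 46 50 45
f 49 47 45
f 45 50 49
f 49 48 47
f 50 48 49
f 52 51 54
f 52 54 53
f 54 51 55
f 54 55 53
f 55 51 56
f 55 56 53
f 56 51 57
f 56 57 53
f 57 51 58
f 57 58 53
f 58 51 59
f 58 59 53
f 59 51 60
f 59 60 53
f 60 51 52
f 60 52 53
f 62 61 65
f 62 65 63
f 63 65 66
f 63 66 64
f 65 61 67
f 65 67 66
f 66 67 68
f 66 68 64
f 67 61 69
f 67 69 68
f 68 69 70
f 68 70 64
f 69 61 71
f 69 71 70
f 70 71 72
f 70 72 64
f 71 61 73
f 71 73 72
f 72 73 74
f 72 74 64
f 73 61 75
f 73 75 74
f 74 75 76
f 74 76 64
f 75 61 77
f 75 77 76
f 76 77 78
f 76 78 64
f 77 61 79
f 77 79 78
f 78 79 80
f 78 80 64
f 79 61 81
f 79 81 80
f 80 81 82
f 80 82 64
f 81 61 83
f 81 83 82
f 82 83 84
f 82 84 64
f 83 61 85
f 83 85 84
f 84 85 86
f 84 86 64
f 85 61 87
f 85 87 86
f 86 87 88
f 86 88 64
f 87 61 89
f 87 89 88
f 88 89 90
f 88 90 64
f 89 61 91
f 89 91 90
f 90 91 92
f 90 92 64
f 91 61 93
f 91 93 92
f 92 93 94
f 92 94 64
f 93 61 62
f 93 62 94
f 94 62 63
f 94 63 64



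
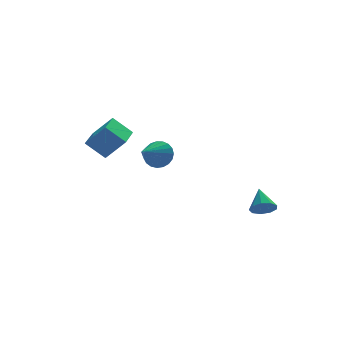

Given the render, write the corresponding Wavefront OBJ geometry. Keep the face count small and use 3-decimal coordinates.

v -0.393 1.25 -1.585
v 0.125 1.165 -0.853
v -1.587 0.09 -0.875
v -0.097 1.451 -0.759
v -0.37 1.703 -0.807
v -0.647 1.876 -0.99
v -0.88 1.941 -1.276
v -1.028 1.886 -1.615
v -1.067 1.722 -1.949
v -0.989 1.476 -2.22
v -0.808 1.19 -2.381
v -0.555 0.916 -2.405
v -0.274 0.698 -2.286
v -0.014 0.577 -2.047
v 0.181 0.571 -1.728
v 0.277 0.683 -1.384
v 0.257 0.893 -1.074
v -4.091 2.059 -0.725
v -3.101 1.633 0.458
v -3.276 3.907 -0.741
v -2.286 3.481 0.441
v -3.114 1.619 -1.701
v -2.124 1.193 -0.519
v -2.299 3.467 -1.718
v -1.309 3.041 -0.535
v 3.77 -3.61 -3.98
v 4.244 -3.293 -4.435
v 3.89 -2.47 -3.06
v 3.778 -3.153 -4.548
v 3.309 -3.227 -4.396
v 3.055 -3.48 -4.048
v 3.136 -3.795 -3.668
v 3.514 -4.023 -3.434
v 4.011 -4.058 -3.456
v 4.396 -3.884 -3.722
v 4.488 -3.582 -4.109
f 2 1 4
f 2 4 3
f 4 1 5
f 4 5 3
f 5 1 6
f 5 6 3
f 6 1 7
f 6 7 3
f 7 1 8
f 7 8 3
f 8 1 9
f 8 9 3
f 9 1 10
f 9 10 3
f 10 1 11
f 10 11 3
f 11 1 12
f 11 12 3
f 12 1 13
f 12 13 3
f 13 1 14
f 13 14 3
f 14 1 15
f 14 15 3
f 15 1 16
f 15 16 3
f 16 1 17
f 16 17 3
f 17 1 2
f 17 2 3
f 19 21 18
f 22 19 18
f 18 21 20
f 20 22 18
f 19 25 21
f 23 19 22
f 23 25 19
f 21 25 20
f 24 22 20
f 20 25 24
f 24 23 22
f 25 23 24
f 27 26 29
f 27 29 28
f 29 26 30
f 29 30 28
f 30 26 31
f 30 31 28
f 31 26 32
f 31 32 28
f 32 26 33
f 32 33 28
f 33 26 34
f 33 34 28
f 34 26 35
f 34 35 28
f 35 26 36
f 35 36 28
f 36 26 27
f 36 27 28



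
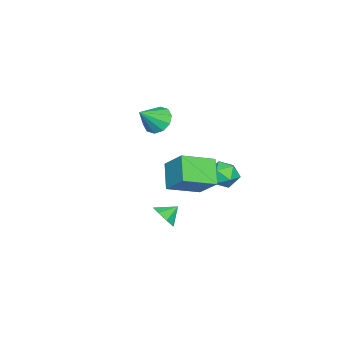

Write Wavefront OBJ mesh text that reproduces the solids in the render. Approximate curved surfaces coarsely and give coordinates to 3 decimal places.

v -3.469 -1.196 1.431
v -2.786 -0.537 1.083
v -2.291 -1.804 2.589
v -3.101 -0.262 1.547
v -3.556 -0.344 1.967
v -3.978 -0.752 2.181
v -4.205 -1.328 2.109
v -4.151 -1.855 1.778
v -3.836 -2.129 1.314
v -3.381 -2.048 0.895
v -2.959 -1.64 0.68
v -2.732 -1.063 0.752
v 2.59 1.778 -2.194
v 3.16 1.736 -1.511
v 1.93 2.362 -1.606
v 3.276 2.272 -1.915
v 2.99 2.519 -2.482
v 2.47 2.332 -2.88
v 2.021 1.82 -2.876
v 1.905 1.283 -2.473
v 2.191 1.036 -1.906
v 2.71 1.224 -1.508
v 3.127 4.14 0.776
v 1.921 3.541 1.862
v 3.688 5.344 2.064
v 2.482 4.745 3.15
v 4.458 2.755 1.49
v 3.252 2.156 2.576
v 5.019 3.959 2.778
v 3.813 3.36 3.864
v -0.921 4.209 -1.345
v -0.365 3.546 -0.846
v -2.115 4.014 -0.274
v -1.559 3.351 0.225
v -1.302 4.316 0.222
v -0.564 4.437 -0.44
v -1.916 3.123 -0.68
v -1.178 3.244 -1.342
v -0.98 2.875 -0.435
v -0.601 3.612 0.122
v -1.879 3.948 -1.242
v -1.5 4.685 -0.685
f 2 1 4
f 2 4 3
f 4 1 5
f 4 5 3
f 5 1 6
f 5 6 3
f 6 1 7
f 6 7 3
f 7 1 8
f 7 8 3
f 8 1 9
f 8 9 3
f 9 1 10
f 9 10 3
f 10 1 11
f 10 11 3
f 11 1 12
f 11 12 3
f 12 1 2
f 12 2 3
f 14 13 16
f 14 16 15
f 16 13 17
f 16 17 15
f 17 13 18
f 17 18 15
f 18 13 19
f 18 19 15
f 19 13 20
f 19 20 15
f 20 13 21
f 20 21 15
f 21 13 22
f 21 22 15
f 22 13 14
f 22 14 15
f 24 26 23
f 27 24 23
f 23 26 25
f 25 27 23
f 24 30 26
f 28 24 27
f 28 30 24
f 26 30 25
f 29 27 25
f 25 30 29
f 29 28 27
f 30 28 29
f 31 42 36
f 31 36 32
f 31 32 38
f 31 38 41
f 31 41 42
f 32 36 40
f 36 42 35
f 42 41 33
f 41 38 37
f 38 32 39
f 34 40 35
f 34 35 33
f 34 33 37
f 34 37 39
f 34 39 40
f 35 40 36
f 33 35 42
f 37 33 41
f 39 37 38
f 40 39 32



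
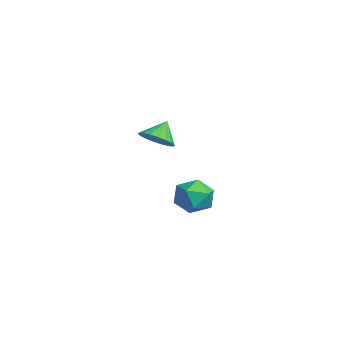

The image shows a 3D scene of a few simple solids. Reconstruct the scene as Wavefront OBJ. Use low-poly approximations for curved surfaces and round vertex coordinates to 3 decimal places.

v -1.952 -2.196 -0.316
v -1.191 -1.976 -0.105
v -2.348 -1.644 0.536
v -1.295 -1.707 -0.328
v -1.528 -1.534 -0.549
v -1.846 -1.492 -0.723
v -2.185 -1.59 -0.817
v -2.478 -1.808 -0.812
v -2.666 -2.103 -0.708
v -2.714 -2.416 -0.527
v -2.61 -2.686 -0.304
v -2.376 -2.859 -0.084
v -2.058 -2.9 0.091
v -1.719 -2.802 0.185
v -1.427 -2.584 0.179
v -1.238 -2.29 0.076
v 2.608 -1.489 -2.102
v 2.963 -1.106 -1.364
v 3.257 -2.754 -1.756
v 3.612 -2.371 -1.018
v 2.721 -2.518 -1.067
v 2.32 -1.736 -1.281
v 3.9 -2.124 -1.839
v 3.499 -1.342 -2.053
v 3.762 -1.498 -1.202
v 3.033 -1.741 -0.725
v 3.187 -2.119 -2.395
v 2.458 -2.362 -1.918
f 2 1 4
f 2 4 3
f 4 1 5
f 4 5 3
f 5 1 6
f 5 6 3
f 6 1 7
f 6 7 3
f 7 1 8
f 7 8 3
f 8 1 9
f 8 9 3
f 9 1 10
f 9 10 3
f 10 1 11
f 10 11 3
f 11 1 12
f 11 12 3
f 12 1 13
f 12 13 3
f 13 1 14
f 13 14 3
f 14 1 15
f 14 15 3
f 15 1 16
f 15 16 3
f 16 1 2
f 16 2 3
f 17 28 22
f 17 22 18
f 17 18 24
f 17 24 27
f 17 27 28
f 18 22 26
f 22 28 21
f 28 27 19
f 27 24 23
f 24 18 25
f 20 26 21
f 20 21 19
f 20 19 23
f 20 23 25
f 20 25 26
f 21 26 22
f 19 21 28
f 23 19 27
f 25 23 24
f 26 25 18



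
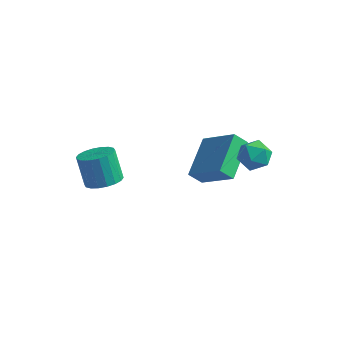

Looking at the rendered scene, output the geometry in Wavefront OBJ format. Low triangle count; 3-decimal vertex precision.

v -1.233 2.071 -4.56
v 0.416 1.741 -3.302
v -1.429 4.085 -3.776
v 0.22 3.755 -2.518
v -0.7 2.365 -5.182
v 0.949 2.035 -3.924
v -0.896 4.379 -4.398
v 0.753 4.049 -3.14
v 0.747 3.308 -2.738
v 1.339 3.752 -3.18
v 1.661 2.268 -2.56
v 2.253 2.712 -3.002
v 2.003 2.984 -2.223
v 1.439 3.627 -2.333
v 1.561 2.393 -3.407
v 0.997 3.036 -3.517
v 1.842 3.187 -3.594
v 2.115 3.552 -2.862
v 0.885 2.468 -2.878
v 1.158 2.833 -2.146
v -3.665 -1.28 -3.064
v -2.959 -1.59 -2.684
v -3.529 -1.211 -1.316
v -4.235 -0.9 -1.696
v -2.867 -1.224 -2.747
v -3.438 -0.845 -1.379
v -2.934 -0.868 -2.873
v -3.504 -0.489 -1.505
v -3.145 -0.595 -3.037
v -3.716 -0.216 -1.669
v -3.46 -0.457 -3.207
v -4.03 -0.078 -1.838
v -3.815 -0.482 -3.348
v -4.385 -0.102 -1.979
v -4.14 -0.664 -3.432
v -4.71 -0.285 -2.064
v -4.371 -0.969 -3.444
v -4.941 -0.59 -2.076
v -4.462 -1.335 -3.381
v -5.033 -0.956 -2.013
v -4.396 -1.691 -3.255
v -4.966 -1.312 -1.887
v -4.184 -1.964 -3.091
v -4.755 -1.585 -1.723
v -3.87 -2.102 -2.922
v -4.44 -1.723 -1.553
v -3.515 -2.078 -2.781
v -4.085 -1.698 -1.412
v -3.19 -1.895 -2.696
v -3.76 -1.516 -1.328
f 2 4 1
f 5 2 1
f 1 4 3
f 3 5 1
f 2 8 4
f 6 2 5
f 6 8 2
f 4 8 3
f 7 5 3
f 3 8 7
f 7 6 5
f 8 6 7
f 9 20 14
f 9 14 10
f 9 10 16
f 9 16 19
f 9 19 20
f 10 14 18
f 14 20 13
f 20 19 11
f 19 16 15
f 16 10 17
f 12 18 13
f 12 13 11
f 12 11 15
f 12 15 17
f 12 17 18
f 13 18 14
f 11 13 20
f 15 11 19
f 17 15 16
f 18 17 10
f 22 21 25
f 22 25 23
f 23 25 26
f 23 26 24
f 25 21 27
f 25 27 26
f 26 27 28
f 26 28 24
f 27 21 29
f 27 29 28
f 28 29 30
f 28 30 24
f 29 21 31
f 29 31 30
f 30 31 32
f 30 32 24
f 31 21 33
f 31 33 32
f 32 33 34
f 32 34 24
f 33 21 35
f 33 35 34
f 34 35 36
f 34 36 24
f 35 21 37
f 35 37 36
f 36 37 38
f 36 38 24
f 37 21 39
f 37 39 38
f 38 39 40
f 38 40 24
f 39 21 41
f 39 41 40
f 40 41 42
f 40 42 24
f 41 21 43
f 41 43 42
f 42 43 44
f 42 44 24
f 43 21 45
f 43 45 44
f 44 45 46
f 44 46 24
f 45 21 47
f 45 47 46
f 46 47 48
f 46 48 24
f 47 21 49
f 47 49 48
f 48 49 50
f 48 50 24
f 49 21 22
f 49 22 50
f 50 22 23
f 50 23 24



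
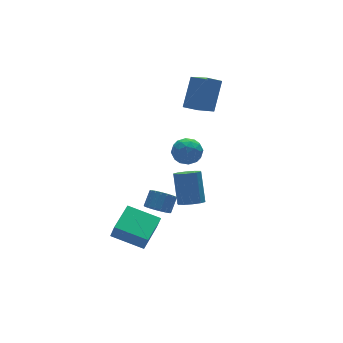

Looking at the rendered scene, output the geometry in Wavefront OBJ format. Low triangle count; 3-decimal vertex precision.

v -0.23 -4.506 0.796
v 0.5 -4.593 0.705
v 0.819 -3.58 2.292
v 0.09 -3.494 2.384
v 0.374 -4.211 0.486
v 0.693 -3.198 2.074
v 0.018 -3.942 0.386
v 0.337 -2.929 1.974
v -0.433 -3.889 0.443
v -0.114 -2.876 2.03
v -0.806 -4.071 0.635
v -0.487 -3.058 2.222
v -0.959 -4.42 0.888
v -0.64 -3.407 2.475
v -0.833 -4.802 1.106
v -0.514 -3.789 2.694
v -0.477 -5.071 1.206
v -0.158 -4.058 2.794
v -0.026 -5.124 1.15
v 0.293 -4.111 2.737
v 0.347 -4.942 0.958
v 0.666 -3.929 2.545
v 2.45 1.795 0.448
v 3.153 2.031 -0.123
v 2.347 0.449 -0.237
v 3.05 0.685 -0.808
v 3.215 0.535 0.101
v 3.279 1.368 0.524
v 2.221 1.112 -0.884
v 2.285 1.945 -0.461
v 3.012 1.609 -0.946
v 3.626 1.253 -0.337
v 1.874 1.227 -0.023
v 2.488 0.871 0.586
v 2.811 2.032 0.222
v 2.689 0.448 -0.582
v 2.786 0.361 -0.048
v 3.2 0.499 -0.384
v 2.885 1.641 0.603
v 3.298 1.78 0.267
v 3.334 0.901 0.399
v 2.202 0.7 -0.627
v 2.615 0.839 -0.963
v 2.3 1.981 0.024
v 2.714 2.119 -0.312
v 2.166 1.579 -0.759
v 3.141 1.922 -0.597
v 3.08 1.131 -0.999
v 2.593 1.382 -1.044
v 2.63 1.871 -0.796
v 3.502 1.713 -0.239
v 3.441 0.921 -0.641
v 3.538 0.833 -0.107
v 3.576 1.322 0.142
v 3.419 1.465 -0.723
v 2.059 1.559 0.281
v 1.998 0.767 -0.121
v 1.924 1.158 -0.502
v 1.962 1.647 -0.253
v 2.42 1.349 0.639
v 2.359 0.558 0.237
v 2.87 0.609 0.436
v 2.907 1.098 0.684
v 2.081 1.015 0.363
v -1.515 -3.201 -0.175
v -0.957 -3.647 -0.369
v -0.348 -3.186 0.321
v -0.905 -2.739 0.515
v -0.92 -3.391 -0.573
v -0.311 -2.929 0.118
v -1.001 -3.097 -0.698
v -0.392 -2.636 -0.007
v -1.184 -2.824 -0.719
v -0.574 -2.362 -0.029
v -1.432 -2.625 -0.633
v -0.822 -2.164 0.057
v -1.696 -2.541 -0.456
v -1.087 -2.079 0.234
v -1.925 -2.587 -0.224
v -1.316 -2.125 0.467
v -2.072 -2.754 0.019
v -1.463 -2.293 0.709
v -2.109 -3.011 0.222
v -1.5 -2.549 0.913
v -2.028 -3.304 0.347
v -1.419 -2.843 1.038
v -1.846 -3.578 0.369
v -1.236 -3.116 1.059
v -1.598 -3.776 0.283
v -0.988 -3.315 0.973
v -1.333 -3.861 0.106
v -0.724 -3.399 0.796
v -1.104 -3.815 -0.127
v -0.495 -3.353 0.564
v -2.058 -2.697 -3.596
v -1.988 -3.035 -2.647
v -3.342 -1.334 -3.016
v -3.271 -1.672 -2.067
v -0.629 -1.488 -3.273
v -0.558 -1.826 -2.324
v -1.912 -0.125 -2.693
v -1.842 -0.463 -1.744
v 3.772 1.91 2.464
v 3.895 0.327 3.333
v 2.947 2.086 2.902
v 3.071 0.503 3.77
v 4.789 2.837 4.01
v 4.913 1.254 4.878
v 3.965 3.013 4.447
v 4.088 1.43 5.316
f 2 1 5
f 2 5 3
f 3 5 6
f 3 6 4
f 5 1 7
f 5 7 6
f 6 7 8
f 6 8 4
f 7 1 9
f 7 9 8
f 8 9 10
f 8 10 4
f 9 1 11
f 9 11 10
f 10 11 12
f 10 12 4
f 11 1 13
f 11 13 12
f 12 13 14
f 12 14 4
f 13 1 15
f 13 15 14
f 14 15 16
f 14 16 4
f 15 1 17
f 15 17 16
f 16 17 18
f 16 18 4
f 17 1 19
f 17 19 18
f 18 19 20
f 18 20 4
f 19 1 21
f 19 21 20
f 20 21 22
f 20 22 4
f 21 1 2
f 21 2 22
f 22 2 3
f 22 3 4
f 23 60 39
f 60 34 63
f 39 63 28
f 60 63 39
f 23 39 35
f 39 28 40
f 35 40 24
f 39 40 35
f 23 35 44
f 35 24 45
f 44 45 30
f 35 45 44
f 23 44 56
f 44 30 59
f 56 59 33
f 44 59 56
f 23 56 60
f 56 33 64
f 60 64 34
f 56 64 60
f 24 40 51
f 40 28 54
f 51 54 32
f 40 54 51
f 28 63 41
f 63 34 62
f 41 62 27
f 63 62 41
f 34 64 61
f 64 33 57
f 61 57 25
f 64 57 61
f 33 59 58
f 59 30 46
f 58 46 29
f 59 46 58
f 30 45 50
f 45 24 47
f 50 47 31
f 45 47 50
f 26 52 38
f 52 32 53
f 38 53 27
f 52 53 38
f 26 38 36
f 38 27 37
f 36 37 25
f 38 37 36
f 26 36 43
f 36 25 42
f 43 42 29
f 36 42 43
f 26 43 48
f 43 29 49
f 48 49 31
f 43 49 48
f 26 48 52
f 48 31 55
f 52 55 32
f 48 55 52
f 27 53 41
f 53 32 54
f 41 54 28
f 53 54 41
f 25 37 61
f 37 27 62
f 61 62 34
f 37 62 61
f 29 42 58
f 42 25 57
f 58 57 33
f 42 57 58
f 31 49 50
f 49 29 46
f 50 46 30
f 49 46 50
f 32 55 51
f 55 31 47
f 51 47 24
f 55 47 51
f 66 65 69
f 66 69 67
f 67 69 70
f 67 70 68
f 69 65 71
f 69 71 70
f 70 71 72
f 70 72 68
f 71 65 73
f 71 73 72
f 72 73 74
f 72 74 68
f 73 65 75
f 73 75 74
f 74 75 76
f 74 76 68
f 75 65 77
f 75 77 76
f 76 77 78
f 76 78 68
f 77 65 79
f 77 79 78
f 78 79 80
f 78 80 68
f 79 65 81
f 79 81 80
f 80 81 82
f 80 82 68
f 81 65 83
f 81 83 82
f 82 83 84
f 82 84 68
f 83 65 85
f 83 85 84
f 84 85 86
f 84 86 68
f 85 65 87
f 85 87 86
f 86 87 88
f 86 88 68
f 87 65 89
f 87 89 88
f 88 89 90
f 88 90 68
f 89 65 91
f 89 91 90
f 90 91 92
f 90 92 68
f 91 65 93
f 91 93 92
f 92 93 94
f 92 94 68
f 93 65 66
f 93 66 94
f 94 66 67
f 94 67 68
f 96 98 95
f 99 96 95
f 95 98 97
f 97 99 95
f 96 102 98
f 100 96 99
f 100 102 96
f 98 102 97
f 101 99 97
f 97 102 101
f 101 100 99
f 102 100 101
f 104 106 103
f 107 104 103
f 103 106 105
f 105 107 103
f 104 110 106
f 108 104 107
f 108 110 104
f 106 110 105
f 109 107 105
f 105 110 109
f 109 108 107
f 110 108 109



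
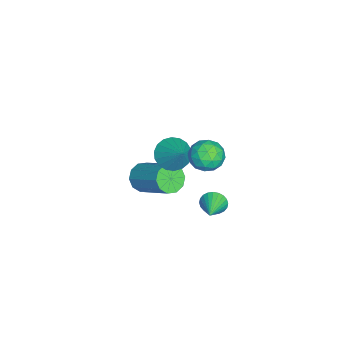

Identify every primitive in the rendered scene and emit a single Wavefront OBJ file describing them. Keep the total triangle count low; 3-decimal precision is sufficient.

v 1.804 -2.873 1.604
v 2.119 -2.464 1.088
v 2.616 -2.347 2.516
v 1.878 -2.274 1.193
v 1.622 -2.202 1.38
v 1.402 -2.263 1.611
v 1.261 -2.445 1.841
v 1.228 -2.712 2.023
v 1.31 -3.01 2.123
v 1.489 -3.282 2.12
v 1.73 -3.472 2.014
v 1.986 -3.543 1.827
v 2.206 -3.482 1.596
v 2.346 -3.3 1.367
v 2.379 -3.033 1.184
v 2.298 -2.735 1.084
v 2.573 -1.449 3.227
v 2.93 -1.104 2.713
v 3.57 -1.676 3.767
v 3.927 -1.331 3.253
v 3.509 -0.966 3.704
v 2.893 -0.826 3.371
v 3.607 -1.954 3.109
v 2.991 -1.814 2.776
v 3.569 -1.416 2.64
v 3.508 -0.806 3.008
v 2.992 -1.974 3.472
v 2.931 -1.364 3.84
v 2.664 -1.257 2.923
v 3.836 -1.523 3.557
v 3.591 -1.309 3.823
v 3.801 -1.106 3.52
v 2.642 -1.094 3.309
v 2.852 -0.891 3.007
v 3.193 -0.81 3.59
v 3.648 -1.889 3.473
v 3.858 -1.686 3.171
v 2.699 -1.674 2.96
v 2.909 -1.471 2.657
v 3.307 -1.97 2.89
v 3.249 -1.237 2.577
v 3.836 -1.37 2.895
v 3.647 -1.736 2.811
v 3.285 -1.654 2.614
v 3.214 -0.878 2.794
v 3.8 -1.012 3.111
v 3.554 -0.797 3.376
v 3.192 -0.715 3.18
v 3.589 -1.062 2.751
v 2.7 -1.768 3.369
v 3.286 -1.902 3.686
v 3.308 -2.065 3.3
v 2.946 -1.983 3.104
v 2.664 -1.41 3.585
v 3.251 -1.543 3.903
v 3.215 -1.126 3.866
v 2.853 -1.044 3.669
v 2.911 -1.718 3.729
v 1.632 -1.343 -1.41
v 1.786 -1.087 -1.872
v 2.728 -1.317 -1.03
v 1.738 -0.921 -1.745
v 1.674 -0.818 -1.568
v 1.604 -0.796 -1.366
v 1.538 -0.857 -1.171
v 1.486 -0.992 -1.013
v 1.457 -1.18 -0.915
v 1.454 -1.394 -0.892
v 1.478 -1.599 -0.948
v 1.526 -1.766 -1.074
v 1.59 -1.868 -1.252
v 1.66 -1.891 -1.453
v 1.726 -1.83 -1.648
v 1.778 -1.695 -1.807
v 1.807 -1.507 -1.905
v 1.81 -1.293 -1.928
v 0.196 -4.316 -1.788
v 0.725 -4.346 -2.198
v 1.613 -3.114 -1.142
v 1.084 -3.084 -0.732
v 0.473 -4.047 -2.335
v 1.361 -2.815 -1.279
v 0.116 -3.851 -2.263
v 1.004 -2.619 -1.207
v -0.211 -3.832 -2.01
v 0.677 -2.6 -0.954
v -0.383 -3.999 -1.672
v 0.506 -2.767 -0.615
v -0.333 -4.286 -1.378
v 0.555 -3.054 -0.322
v -0.081 -4.585 -1.241
v 0.807 -3.353 -0.185
v 0.276 -4.781 -1.313
v 1.164 -3.549 -0.257
v 0.603 -4.8 -1.566
v 1.491 -3.568 -0.51
v 0.774 -4.633 -1.905
v 1.663 -3.401 -0.848
f 2 1 4
f 2 4 3
f 4 1 5
f 4 5 3
f 5 1 6
f 5 6 3
f 6 1 7
f 6 7 3
f 7 1 8
f 7 8 3
f 8 1 9
f 8 9 3
f 9 1 10
f 9 10 3
f 10 1 11
f 10 11 3
f 11 1 12
f 11 12 3
f 12 1 13
f 12 13 3
f 13 1 14
f 13 14 3
f 14 1 15
f 14 15 3
f 15 1 16
f 15 16 3
f 16 1 2
f 16 2 3
f 17 54 33
f 54 28 57
f 33 57 22
f 54 57 33
f 17 33 29
f 33 22 34
f 29 34 18
f 33 34 29
f 17 29 38
f 29 18 39
f 38 39 24
f 29 39 38
f 17 38 50
f 38 24 53
f 50 53 27
f 38 53 50
f 17 50 54
f 50 27 58
f 54 58 28
f 50 58 54
f 18 34 45
f 34 22 48
f 45 48 26
f 34 48 45
f 22 57 35
f 57 28 56
f 35 56 21
f 57 56 35
f 28 58 55
f 58 27 51
f 55 51 19
f 58 51 55
f 27 53 52
f 53 24 40
f 52 40 23
f 53 40 52
f 24 39 44
f 39 18 41
f 44 41 25
f 39 41 44
f 20 46 32
f 46 26 47
f 32 47 21
f 46 47 32
f 20 32 30
f 32 21 31
f 30 31 19
f 32 31 30
f 20 30 37
f 30 19 36
f 37 36 23
f 30 36 37
f 20 37 42
f 37 23 43
f 42 43 25
f 37 43 42
f 20 42 46
f 42 25 49
f 46 49 26
f 42 49 46
f 21 47 35
f 47 26 48
f 35 48 22
f 47 48 35
f 19 31 55
f 31 21 56
f 55 56 28
f 31 56 55
f 23 36 52
f 36 19 51
f 52 51 27
f 36 51 52
f 25 43 44
f 43 23 40
f 44 40 24
f 43 40 44
f 26 49 45
f 49 25 41
f 45 41 18
f 49 41 45
f 60 59 62
f 60 62 61
f 62 59 63
f 62 63 61
f 63 59 64
f 63 64 61
f 64 59 65
f 64 65 61
f 65 59 66
f 65 66 61
f 66 59 67
f 66 67 61
f 67 59 68
f 67 68 61
f 68 59 69
f 68 69 61
f 69 59 70
f 69 70 61
f 70 59 71
f 70 71 61
f 71 59 72
f 71 72 61
f 72 59 73
f 72 73 61
f 73 59 74
f 73 74 61
f 74 59 75
f 74 75 61
f 75 59 76
f 75 76 61
f 76 59 60
f 76 60 61
f 78 77 81
f 78 81 79
f 79 81 82
f 79 82 80
f 81 77 83
f 81 83 82
f 82 83 84
f 82 84 80
f 83 77 85
f 83 85 84
f 84 85 86
f 84 86 80
f 85 77 87
f 85 87 86
f 86 87 88
f 86 88 80
f 87 77 89
f 87 89 88
f 88 89 90
f 88 90 80
f 89 77 91
f 89 91 90
f 90 91 92
f 90 92 80
f 91 77 93
f 91 93 92
f 92 93 94
f 92 94 80
f 93 77 95
f 93 95 94
f 94 95 96
f 94 96 80
f 95 77 97
f 95 97 96
f 96 97 98
f 96 98 80
f 97 77 78
f 97 78 98
f 98 78 79
f 98 79 80



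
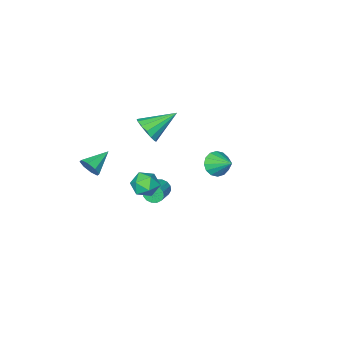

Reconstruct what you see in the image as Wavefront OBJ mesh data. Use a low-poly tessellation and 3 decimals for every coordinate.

v 4.214 -2.874 -0.361
v 4.499 -3.201 0.214
v 2.826 -3.026 0.241
v 4.466 -2.655 0.277
v 4.286 -2.237 -0.034
v 4.063 -2.192 -0.536
v 3.929 -2.547 -0.935
v 3.961 -3.093 -0.998
v 4.142 -3.511 -0.688
v 4.364 -3.556 -0.186
v -3.626 -1.595 -3.071
v -2.814 -1.762 -2.806
v -3.634 -0.305 -2.229
v -2.766 -1.517 -3.181
v -2.949 -1.293 -3.526
v -3.313 -1.15 -3.75
v -3.761 -1.126 -3.791
v -4.172 -1.228 -3.639
v -4.437 -1.428 -3.335
v -4.485 -1.673 -2.96
v -4.302 -1.897 -2.615
v -3.939 -2.04 -2.392
v -3.491 -2.064 -2.35
v -3.079 -1.962 -2.502
v 0.384 -2.834 0.957
v 0.885 -2.227 1.434
v -1.284 -2.266 1.983
v 0.732 -1.987 1.053
v 0.485 -1.974 0.645
v 0.212 -2.191 0.321
v -0.015 -2.581 0.167
v -0.135 -3.038 0.225
v -0.116 -3.44 0.479
v 0.037 -3.68 0.861
v 0.283 -3.694 1.268
v 0.557 -3.477 1.592
v 0.784 -3.087 1.746
v 0.904 -2.63 1.688
v 2.264 0.87 -0.608
v 2.56 0.681 -1.082
v 3.512 1.281 -0.726
v 3.216 1.47 -0.252
v 2.428 0.942 -1.17
v 3.38 1.542 -0.815
v 2.253 1.184 -1.107
v 3.205 1.784 -0.752
v 2.08 1.342 -0.911
v 3.032 1.941 -0.556
v 1.957 1.373 -0.633
v 2.909 1.973 -0.278
v 1.916 1.27 -0.349
v 2.868 1.87 0.006
v 1.968 1.059 -0.134
v 2.92 1.659 0.222
v 2.1 0.798 -0.045
v 3.052 1.398 0.31
v 2.275 0.556 -0.108
v 3.227 1.156 0.247
v 2.448 0.399 -0.304
v 3.4 0.998 0.051
v 2.571 0.367 -0.582
v 3.523 0.967 -0.227
v 2.612 0.47 -0.866
v 3.564 1.07 -0.511
v 3.378 2.329 1.135
v 3.882 2.224 0.457
v 3.938 1.216 1.723
v 4.442 1.111 1.045
v 4.563 1.773 1.566
v 4.216 2.461 1.203
v 3.604 0.979 0.977
v 3.257 1.667 0.614
v 4.021 1.39 0.359
v 4.614 1.881 0.723
v 3.206 1.559 1.457
v 3.799 2.05 1.821
f 2 1 4
f 2 4 3
f 4 1 5
f 4 5 3
f 5 1 6
f 5 6 3
f 6 1 7
f 6 7 3
f 7 1 8
f 7 8 3
f 8 1 9
f 8 9 3
f 9 1 10
f 9 10 3
f 10 1 2
f 10 2 3
f 12 11 14
f 12 14 13
f 14 11 15
f 14 15 13
f 15 11 16
f 15 16 13
f 16 11 17
f 16 17 13
f 17 11 18
f 17 18 13
f 18 11 19
f 18 19 13
f 19 11 20
f 19 20 13
f 20 11 21
f 20 21 13
f 21 11 22
f 21 22 13
f 22 11 23
f 22 23 13
f 23 11 24
f 23 24 13
f 24 11 12
f 24 12 13
f 26 25 28
f 26 28 27
f 28 25 29
f 28 29 27
f 29 25 30
f 29 30 27
f 30 25 31
f 30 31 27
f 31 25 32
f 31 32 27
f 32 25 33
f 32 33 27
f 33 25 34
f 33 34 27
f 34 25 35
f 34 35 27
f 35 25 36
f 35 36 27
f 36 25 37
f 36 37 27
f 37 25 38
f 37 38 27
f 38 25 26
f 38 26 27
f 40 39 43
f 40 43 41
f 41 43 44
f 41 44 42
f 43 39 45
f 43 45 44
f 44 45 46
f 44 46 42
f 45 39 47
f 45 47 46
f 46 47 48
f 46 48 42
f 47 39 49
f 47 49 48
f 48 49 50
f 48 50 42
f 49 39 51
f 49 51 50
f 50 51 52
f 50 52 42
f 51 39 53
f 51 53 52
f 52 53 54
f 52 54 42
f 53 39 55
f 53 55 54
f 54 55 56
f 54 56 42
f 55 39 57
f 55 57 56
f 56 57 58
f 56 58 42
f 57 39 59
f 57 59 58
f 58 59 60
f 58 60 42
f 59 39 61
f 59 61 60
f 60 61 62
f 60 62 42
f 61 39 63
f 61 63 62
f 62 63 64
f 62 64 42
f 63 39 40
f 63 40 64
f 64 40 41
f 64 41 42
f 65 76 70
f 65 70 66
f 65 66 72
f 65 72 75
f 65 75 76
f 66 70 74
f 70 76 69
f 76 75 67
f 75 72 71
f 72 66 73
f 68 74 69
f 68 69 67
f 68 67 71
f 68 71 73
f 68 73 74
f 69 74 70
f 67 69 76
f 71 67 75
f 73 71 72
f 74 73 66

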